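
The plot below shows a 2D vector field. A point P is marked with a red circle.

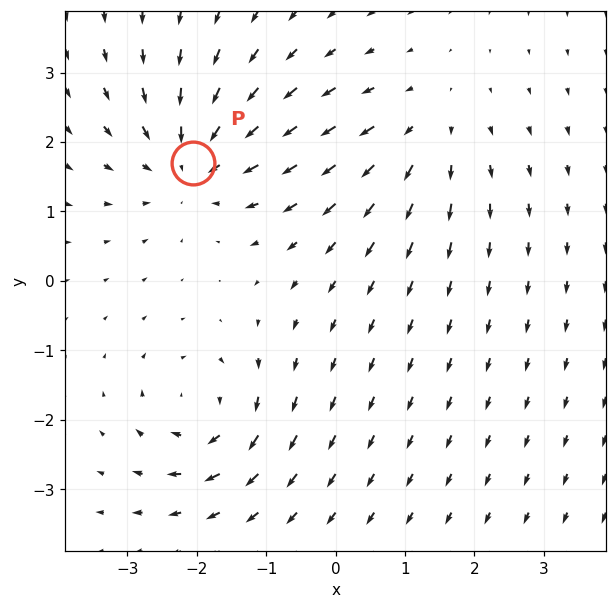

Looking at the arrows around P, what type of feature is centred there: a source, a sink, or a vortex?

sink

At P (-2.1, 1.7) the arrows converge inward. Divergence about -4, curl ≈0 — negative divergence with near-zero curl is a sink.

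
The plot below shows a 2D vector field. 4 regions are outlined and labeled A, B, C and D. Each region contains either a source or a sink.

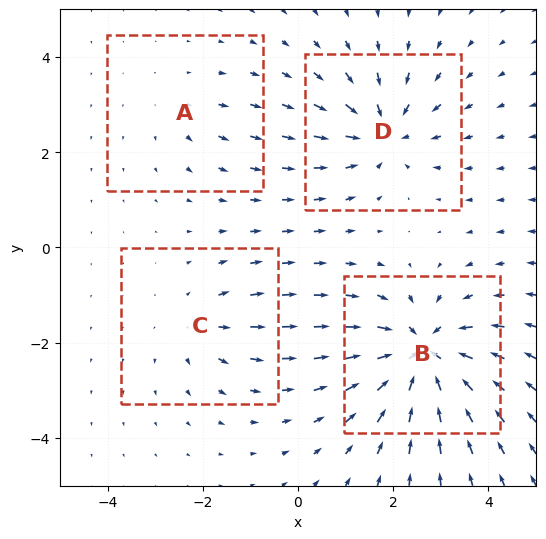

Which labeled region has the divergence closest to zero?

A

Divergence at each region's feature centre — A: about +2, B: about -8, C: about +3, D: about -5. Region A is closest to zero.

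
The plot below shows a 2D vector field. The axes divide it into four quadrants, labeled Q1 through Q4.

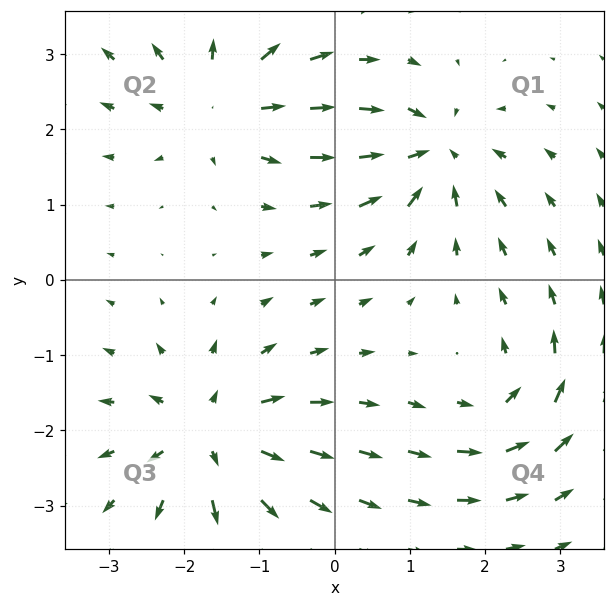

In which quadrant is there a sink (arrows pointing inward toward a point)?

The sink sits at approximately (1.3, 1.7), which lies in quadrant Q1. The divergence there is about -6, negative as expected for a sink.

Q1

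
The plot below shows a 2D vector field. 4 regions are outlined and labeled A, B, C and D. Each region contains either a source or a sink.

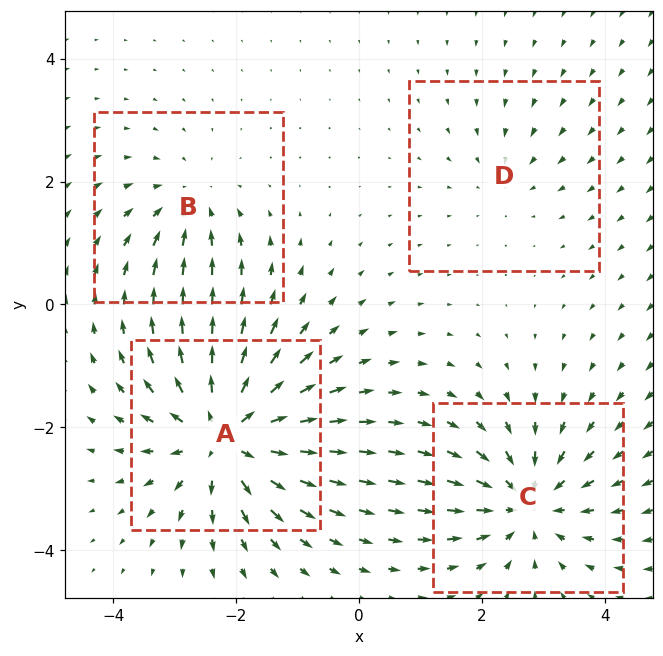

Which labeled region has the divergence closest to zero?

Divergence at each region's feature centre — A: about +8, B: about -4, C: about -6, D: about -2. Region D is closest to zero.

D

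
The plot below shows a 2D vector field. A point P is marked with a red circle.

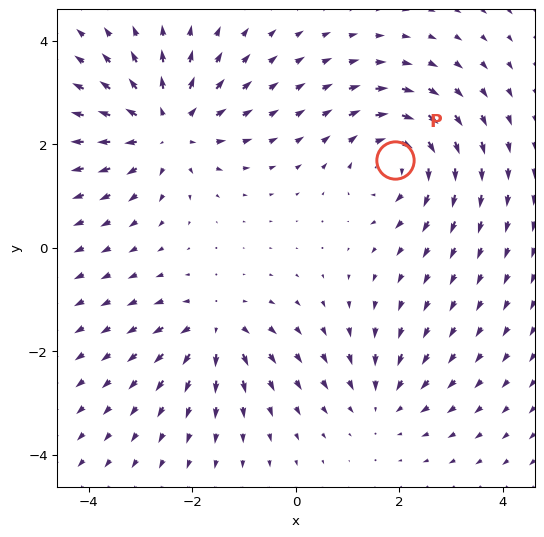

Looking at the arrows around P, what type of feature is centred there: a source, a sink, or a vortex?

vortex

At P (1.9, 1.7) the arrows circulate clockwise. Divergence ≈0, curl about -5 — near-zero divergence with nonzero curl is a vortex.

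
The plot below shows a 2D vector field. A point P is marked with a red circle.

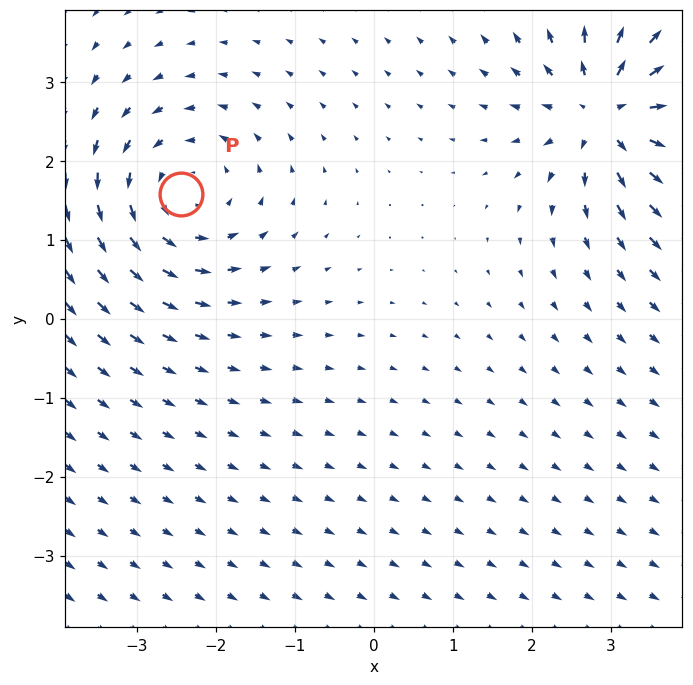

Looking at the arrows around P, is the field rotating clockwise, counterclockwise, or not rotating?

counterclockwise

Near P at (-2.4, 1.6) the arrows circulate counterclockwise. The curl (z-component) there is about +4; positive curl means counterclockwise rotation.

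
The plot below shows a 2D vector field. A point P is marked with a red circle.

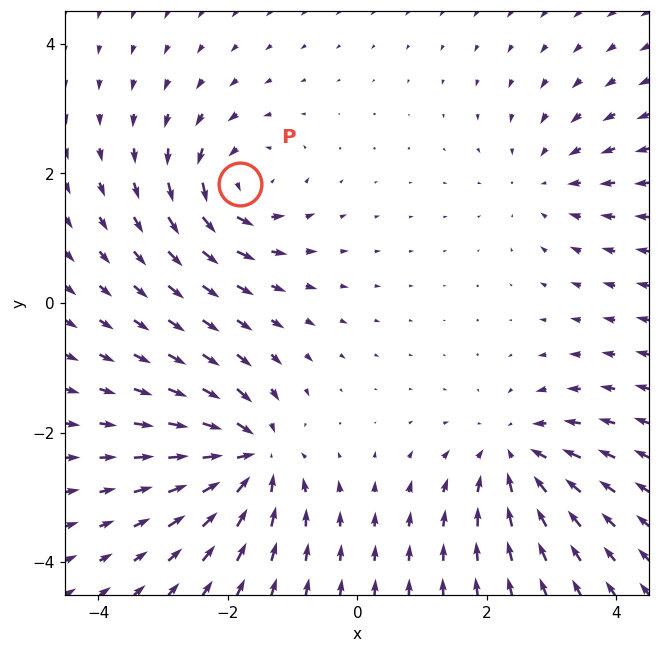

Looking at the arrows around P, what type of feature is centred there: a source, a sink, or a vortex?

At P (-1.8, 1.8) the arrows circulate counterclockwise. Divergence ≈0, curl about +6 — near-zero divergence with nonzero curl is a vortex.

vortex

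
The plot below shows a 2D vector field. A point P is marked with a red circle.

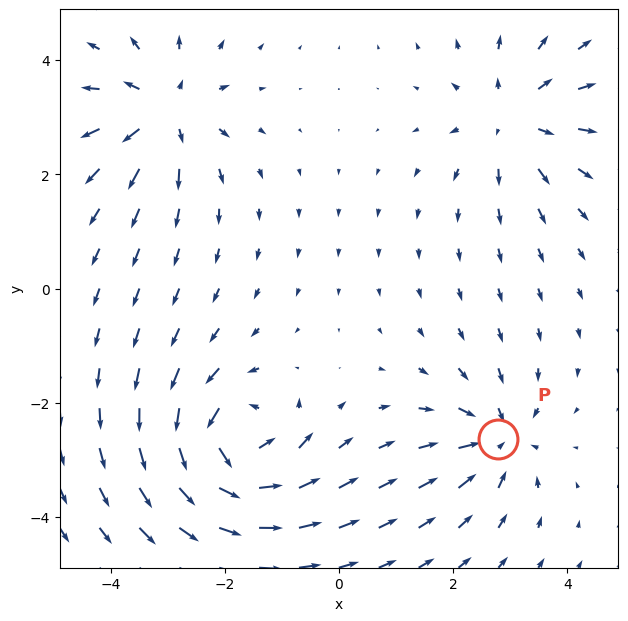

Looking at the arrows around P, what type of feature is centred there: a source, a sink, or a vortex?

sink

At P (2.8, -2.6) the arrows converge inward. Divergence about -4, curl ≈0 — negative divergence with near-zero curl is a sink.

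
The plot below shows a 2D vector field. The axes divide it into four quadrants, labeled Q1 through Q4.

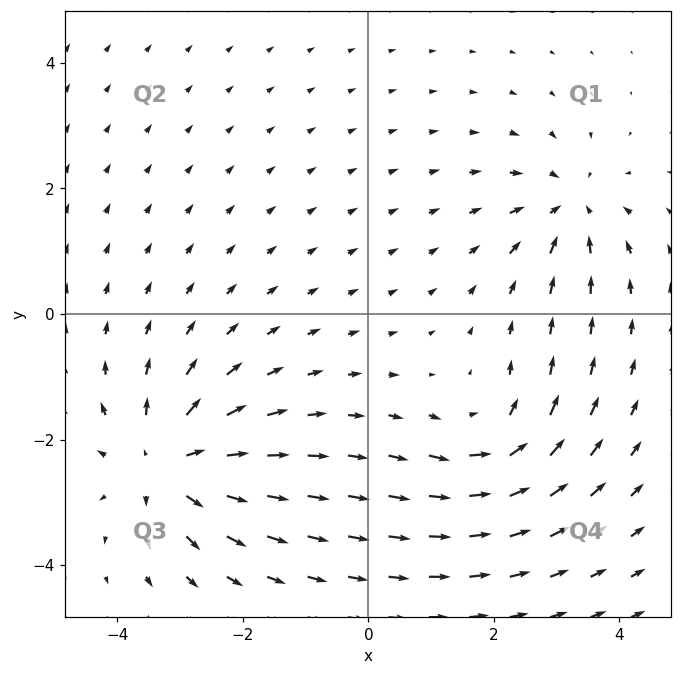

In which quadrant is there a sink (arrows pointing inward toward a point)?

Q1

The sink sits at approximately (3.2, 1.7), which lies in quadrant Q1. The divergence there is about -4, negative as expected for a sink.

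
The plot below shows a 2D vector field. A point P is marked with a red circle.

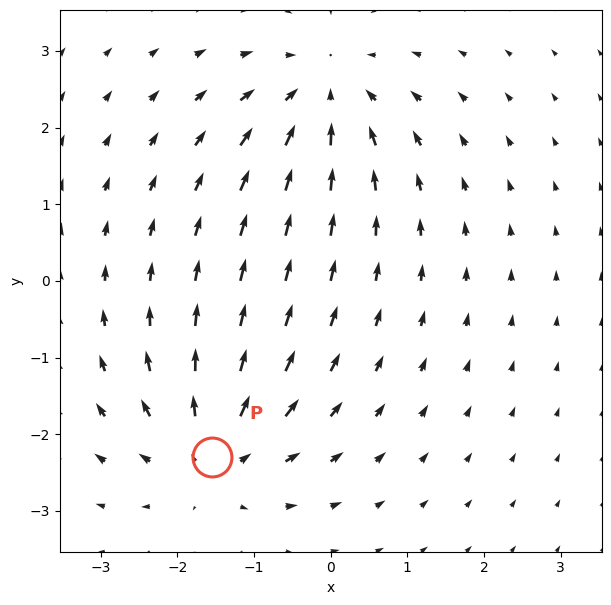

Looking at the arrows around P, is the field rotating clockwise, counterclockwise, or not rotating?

Near P at (-1.6, -2.3) the arrows show no circulation. The curl there is ≈0.

not rotating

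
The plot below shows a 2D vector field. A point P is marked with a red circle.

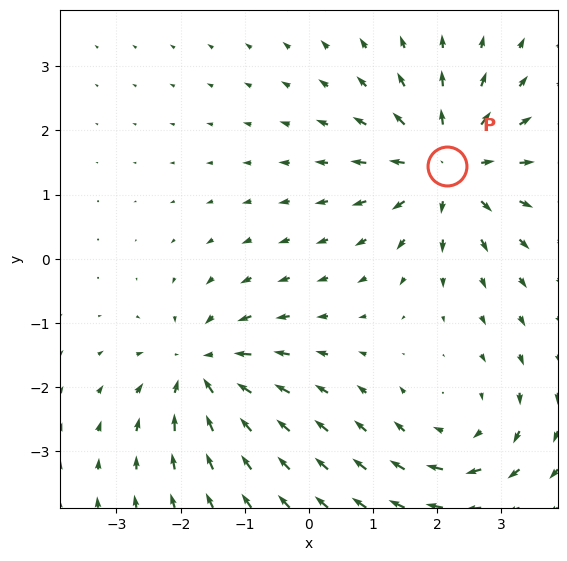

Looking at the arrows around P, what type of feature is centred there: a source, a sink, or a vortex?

source

At P (2.2, 1.5) the arrows spread outward. Divergence about +5, curl ≈0 — positive divergence with near-zero curl is a source.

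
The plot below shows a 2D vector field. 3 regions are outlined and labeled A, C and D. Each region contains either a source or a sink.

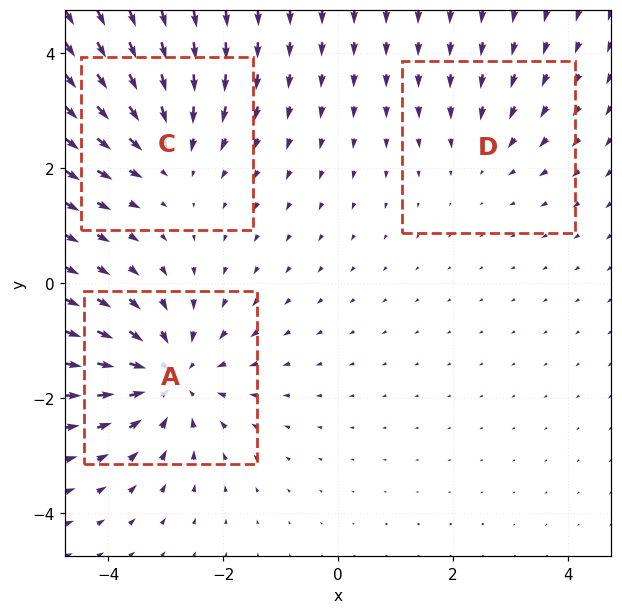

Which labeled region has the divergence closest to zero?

D

Divergence at each region's feature centre — A: about -4, C: about -3, D: about -2. Region D is closest to zero.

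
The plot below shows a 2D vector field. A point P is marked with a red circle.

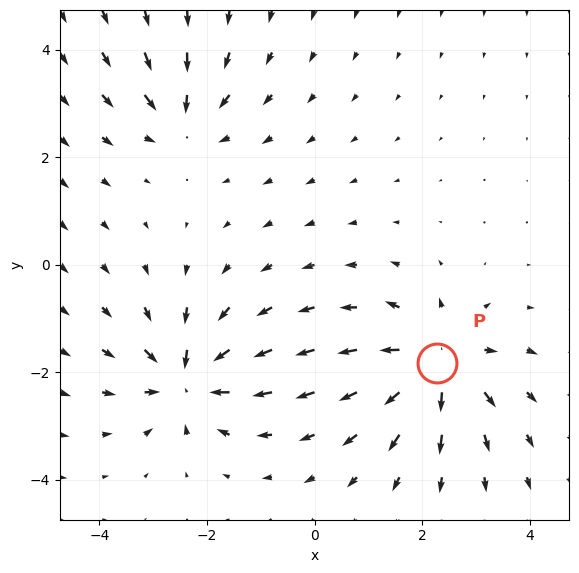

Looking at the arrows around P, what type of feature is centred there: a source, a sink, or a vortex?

At P (2.3, -1.8) the arrows spread outward. Divergence about +7, curl ≈0 — positive divergence with near-zero curl is a source.

source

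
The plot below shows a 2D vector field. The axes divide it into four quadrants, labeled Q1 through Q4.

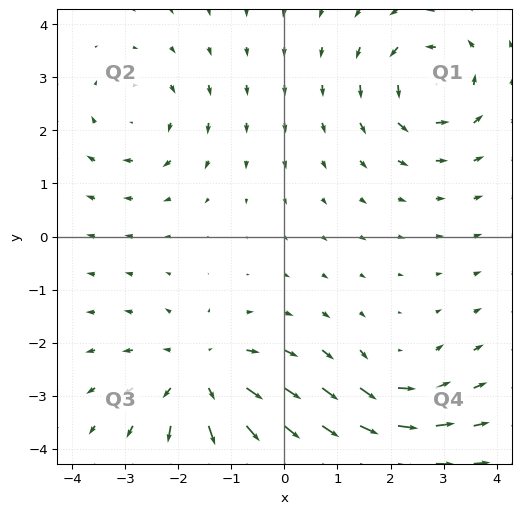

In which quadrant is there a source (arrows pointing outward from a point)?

Q3

The source sits at approximately (-1.6, -2.6), which lies in quadrant Q3. The divergence there is about +4, positive as expected for a source.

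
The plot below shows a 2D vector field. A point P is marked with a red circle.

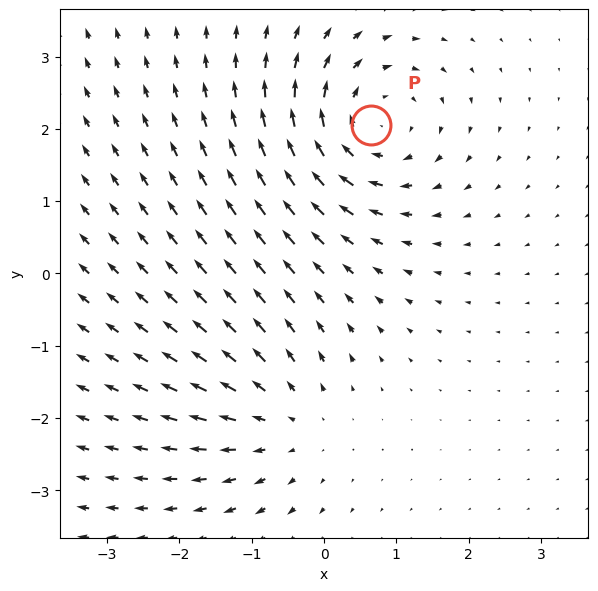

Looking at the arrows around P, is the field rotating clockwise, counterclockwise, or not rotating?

Near P at (0.6, 2.1) the arrows circulate clockwise. The curl (z-component) there is about -5; negative curl means clockwise rotation.

clockwise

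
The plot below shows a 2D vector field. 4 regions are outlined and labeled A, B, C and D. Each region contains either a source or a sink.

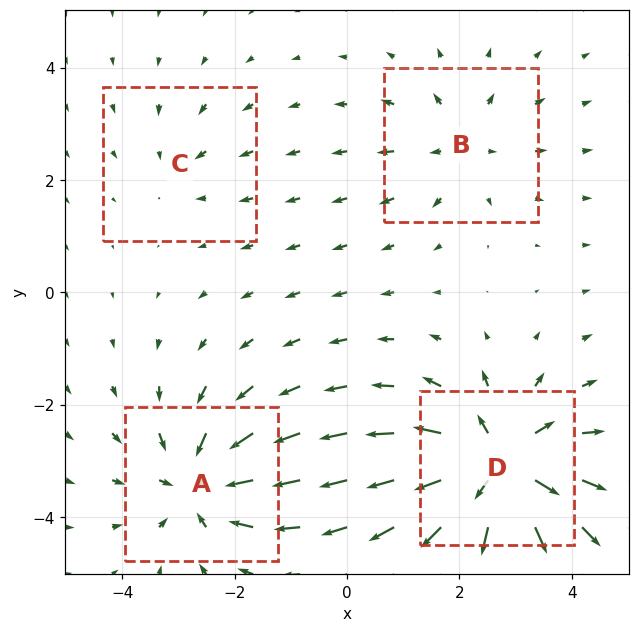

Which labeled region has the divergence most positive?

D

Divergence at each region's feature centre — A: about -6, B: about +4, C: about -2, D: about +8. Region D is most positive.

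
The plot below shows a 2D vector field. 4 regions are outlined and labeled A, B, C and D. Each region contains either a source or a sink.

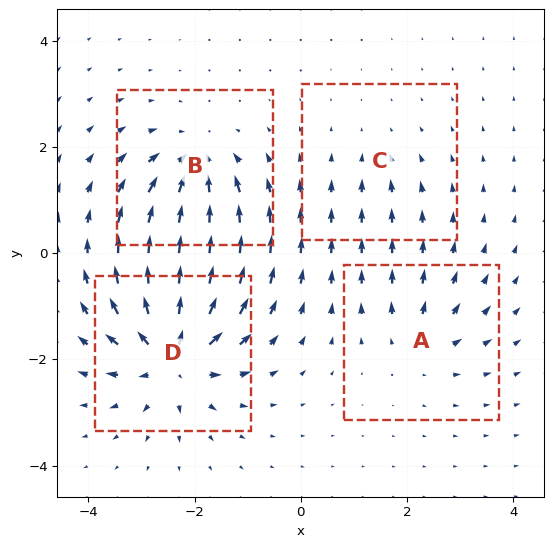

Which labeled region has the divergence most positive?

Divergence at each region's feature centre — A: about +4, B: about -6, C: about -2, D: about +9. Region D is most positive.

D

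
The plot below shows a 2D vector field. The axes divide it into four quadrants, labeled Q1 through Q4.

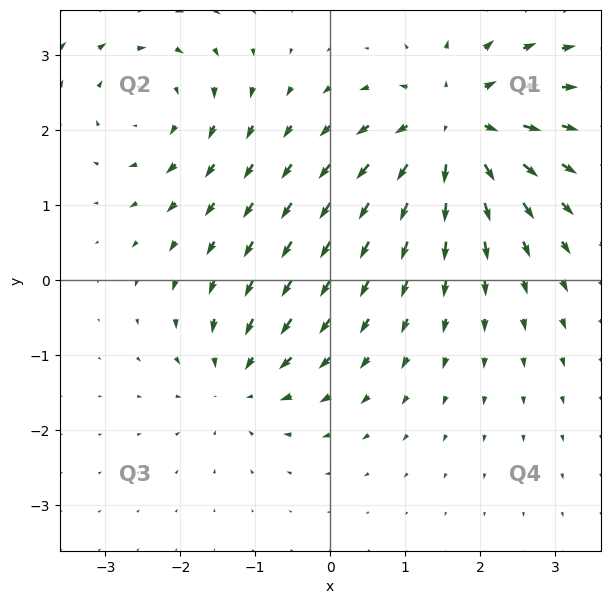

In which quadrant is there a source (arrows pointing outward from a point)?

Q1

The source sits at approximately (1.7, 2.0), which lies in quadrant Q1. The divergence there is about +5, positive as expected for a source.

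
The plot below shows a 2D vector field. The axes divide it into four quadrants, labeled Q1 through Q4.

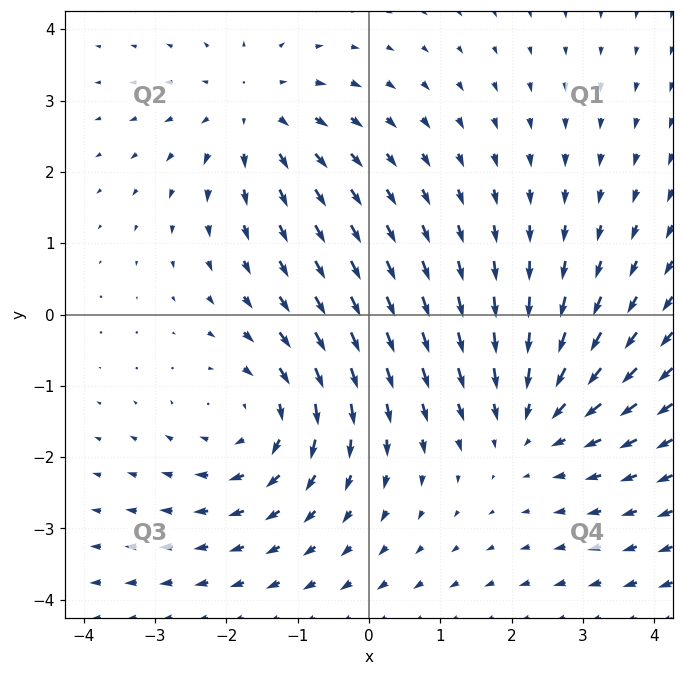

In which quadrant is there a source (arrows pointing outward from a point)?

Q2

The source sits at approximately (-1.6, 2.8), which lies in quadrant Q2. The divergence there is about +2, positive as expected for a source.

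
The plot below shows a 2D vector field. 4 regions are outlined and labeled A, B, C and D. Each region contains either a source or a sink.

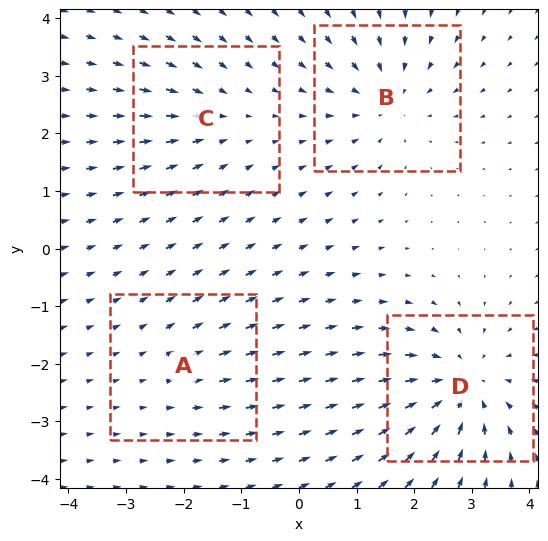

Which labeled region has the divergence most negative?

D

Divergence at each region's feature centre — A: about +2, B: about -5, C: about -3, D: about -6. Region D is most negative.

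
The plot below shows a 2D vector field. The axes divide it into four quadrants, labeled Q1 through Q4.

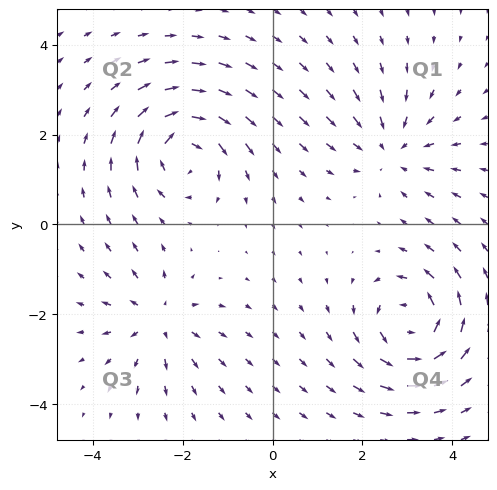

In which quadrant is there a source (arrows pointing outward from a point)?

The source sits at approximately (-2.6, -2.1), which lies in quadrant Q3. The divergence there is about +4, positive as expected for a source.

Q3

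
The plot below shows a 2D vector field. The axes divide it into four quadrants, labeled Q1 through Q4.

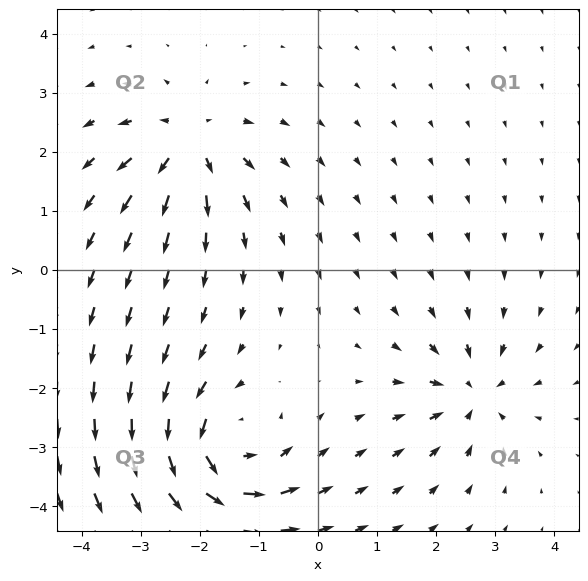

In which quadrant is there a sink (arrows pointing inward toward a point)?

Q4

The sink sits at approximately (2.6, -2.1), which lies in quadrant Q4. The divergence there is about -4, negative as expected for a sink.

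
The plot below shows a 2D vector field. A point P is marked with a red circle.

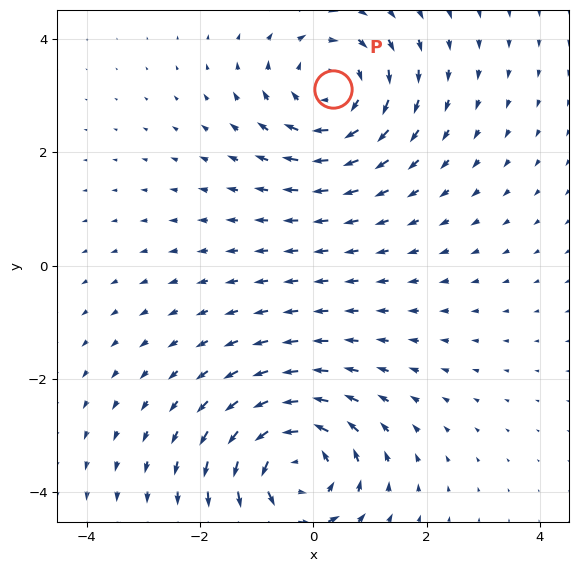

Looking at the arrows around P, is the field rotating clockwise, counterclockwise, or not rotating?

Near P at (0.3, 3.1) the arrows circulate clockwise. The curl (z-component) there is about -4; negative curl means clockwise rotation.

clockwise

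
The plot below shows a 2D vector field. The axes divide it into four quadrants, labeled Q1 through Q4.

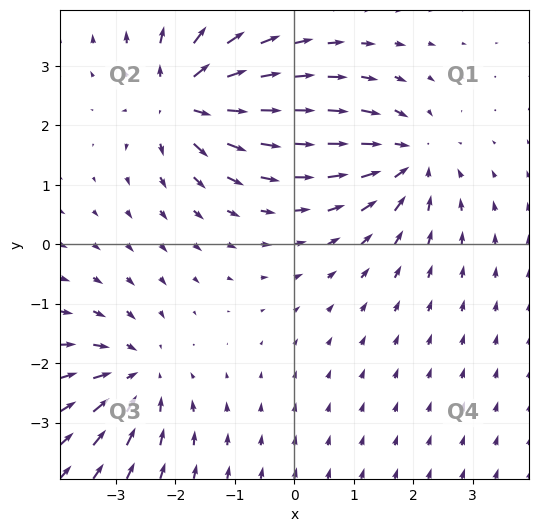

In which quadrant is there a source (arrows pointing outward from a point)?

Q2

The source sits at approximately (-1.9, 2.5), which lies in quadrant Q2. The divergence there is about +5, positive as expected for a source.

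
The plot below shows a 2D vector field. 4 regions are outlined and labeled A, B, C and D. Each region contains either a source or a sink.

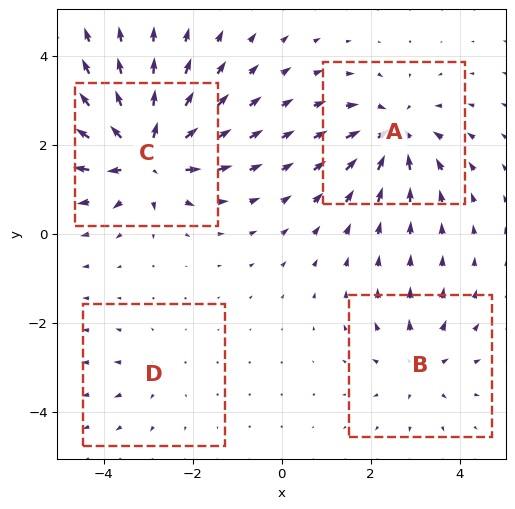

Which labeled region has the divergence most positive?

Divergence at each region's feature centre — A: about -6, B: about +4, C: about +8, D: about +2. Region C is most positive.

C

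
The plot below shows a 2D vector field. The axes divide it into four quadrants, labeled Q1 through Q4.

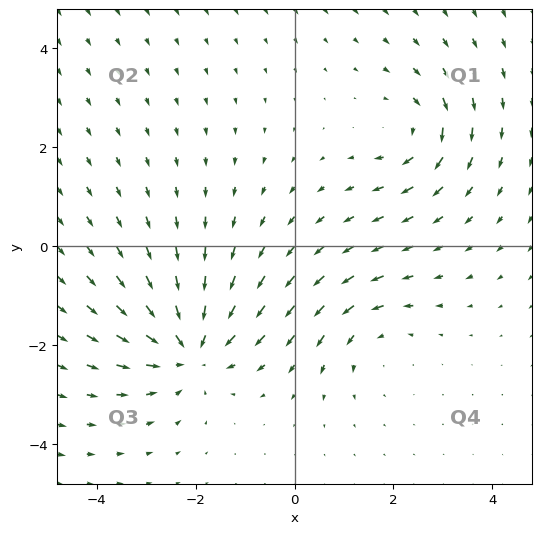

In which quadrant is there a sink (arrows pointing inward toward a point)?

The sink sits at approximately (-2.1, -2.1), which lies in quadrant Q3. The divergence there is about -5, negative as expected for a sink.

Q3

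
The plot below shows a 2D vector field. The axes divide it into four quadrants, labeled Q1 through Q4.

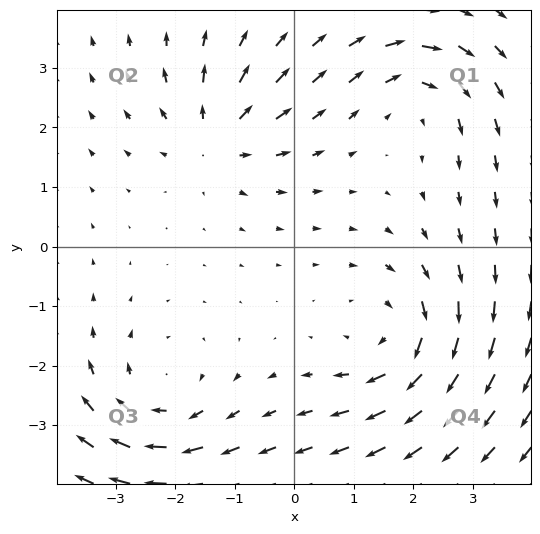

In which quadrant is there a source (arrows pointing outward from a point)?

The source sits at approximately (-1.3, 1.8), which lies in quadrant Q2. The divergence there is about +5, positive as expected for a source.

Q2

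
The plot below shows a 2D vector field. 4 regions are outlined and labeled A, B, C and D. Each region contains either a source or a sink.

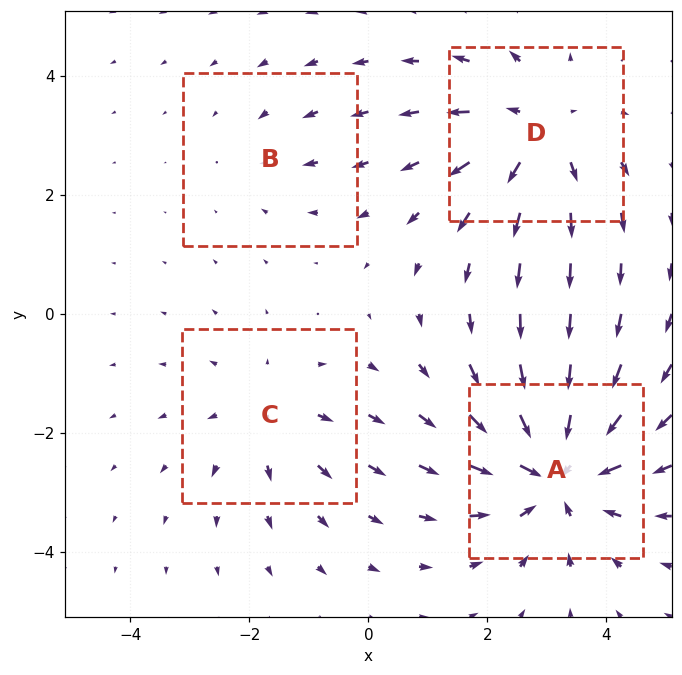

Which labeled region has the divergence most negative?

Divergence at each region's feature centre — A: about -6, B: about -2, C: about +3, D: about +4. Region A is most negative.

A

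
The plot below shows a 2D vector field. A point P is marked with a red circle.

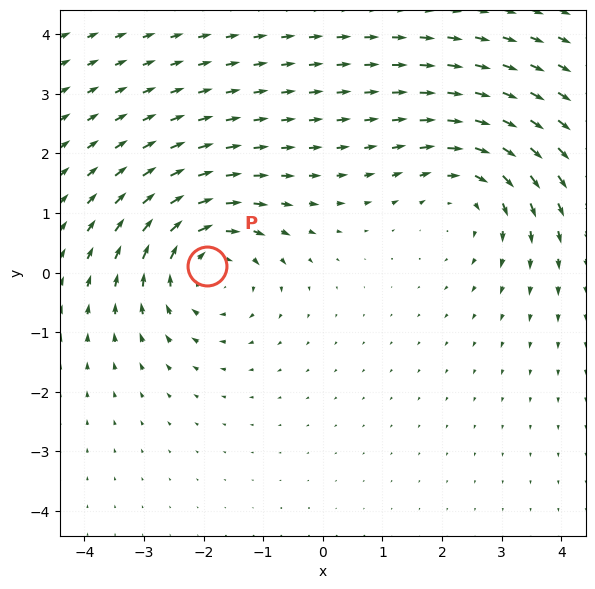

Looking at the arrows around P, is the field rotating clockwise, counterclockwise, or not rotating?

Near P at (-1.9, 0.1) the arrows circulate clockwise. The curl (z-component) there is about -4; negative curl means clockwise rotation.

clockwise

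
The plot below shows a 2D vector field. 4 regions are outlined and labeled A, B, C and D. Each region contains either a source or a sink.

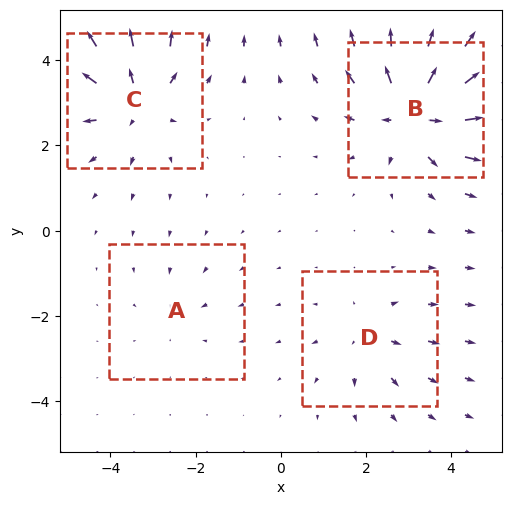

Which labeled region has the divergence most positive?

B

Divergence at each region's feature centre — A: about -2, B: about +8, C: about +6, D: about +3. Region B is most positive.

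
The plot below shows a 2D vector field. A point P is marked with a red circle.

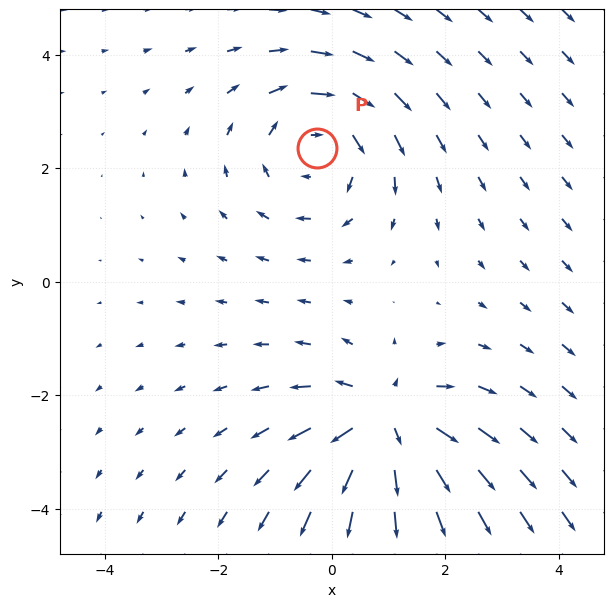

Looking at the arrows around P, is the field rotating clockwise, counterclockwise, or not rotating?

Near P at (-0.3, 2.3) the arrows circulate clockwise. The curl (z-component) there is about -3; negative curl means clockwise rotation.

clockwise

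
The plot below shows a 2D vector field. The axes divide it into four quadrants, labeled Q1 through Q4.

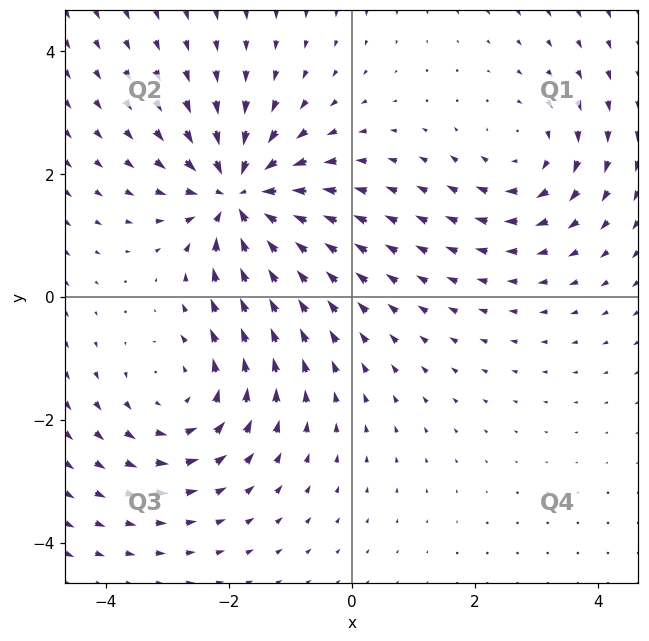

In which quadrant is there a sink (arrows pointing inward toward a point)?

Q2

The sink sits at approximately (-1.8, 1.6), which lies in quadrant Q2. The divergence there is about -6, negative as expected for a sink.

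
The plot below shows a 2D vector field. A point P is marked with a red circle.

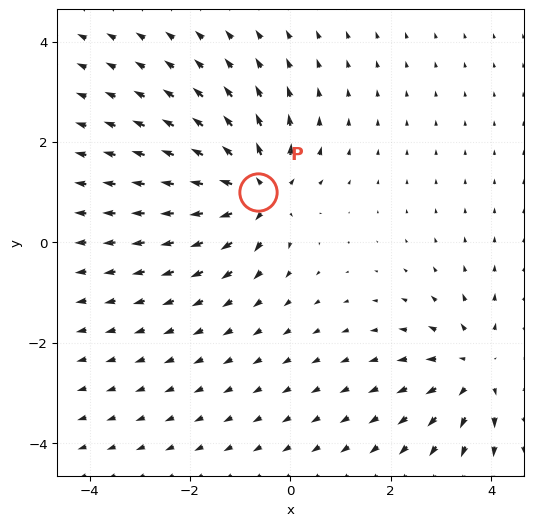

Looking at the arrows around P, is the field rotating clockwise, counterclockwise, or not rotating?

Near P at (-0.6, 1.0) the arrows show no circulation. The curl there is ≈0.

not rotating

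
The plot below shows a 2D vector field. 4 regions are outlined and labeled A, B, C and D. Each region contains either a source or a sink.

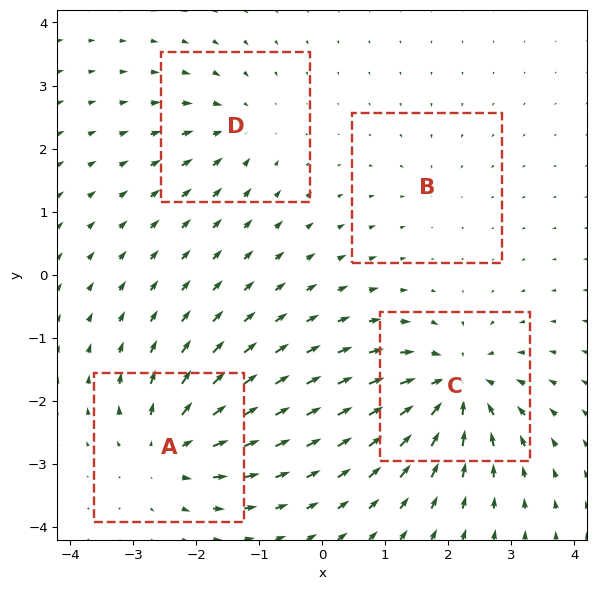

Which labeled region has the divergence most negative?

C

Divergence at each region's feature centre — A: about +6, B: about -2, C: about -8, D: about -4. Region C is most negative.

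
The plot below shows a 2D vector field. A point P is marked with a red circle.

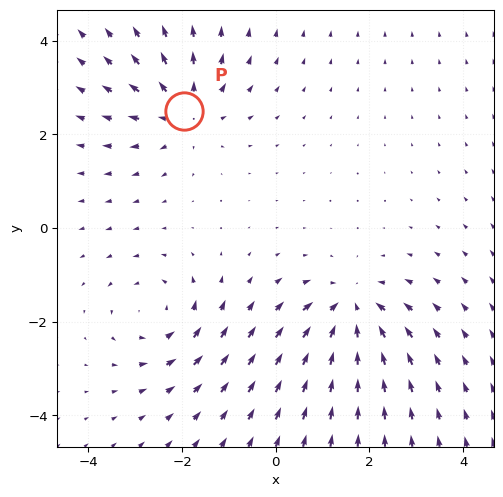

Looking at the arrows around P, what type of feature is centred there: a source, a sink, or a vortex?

At P (-2.0, 2.5) the arrows spread outward. Divergence about +3, curl ≈0 — positive divergence with near-zero curl is a source.

source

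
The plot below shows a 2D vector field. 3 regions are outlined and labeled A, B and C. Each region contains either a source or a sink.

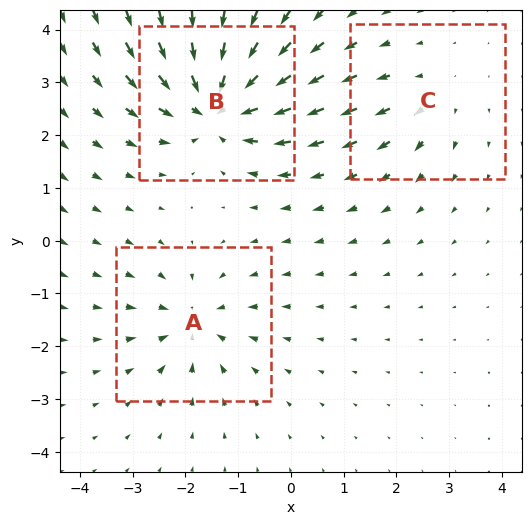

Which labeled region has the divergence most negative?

Divergence at each region's feature centre — A: about -3, B: about -6, C: about +2. Region B is most negative.

B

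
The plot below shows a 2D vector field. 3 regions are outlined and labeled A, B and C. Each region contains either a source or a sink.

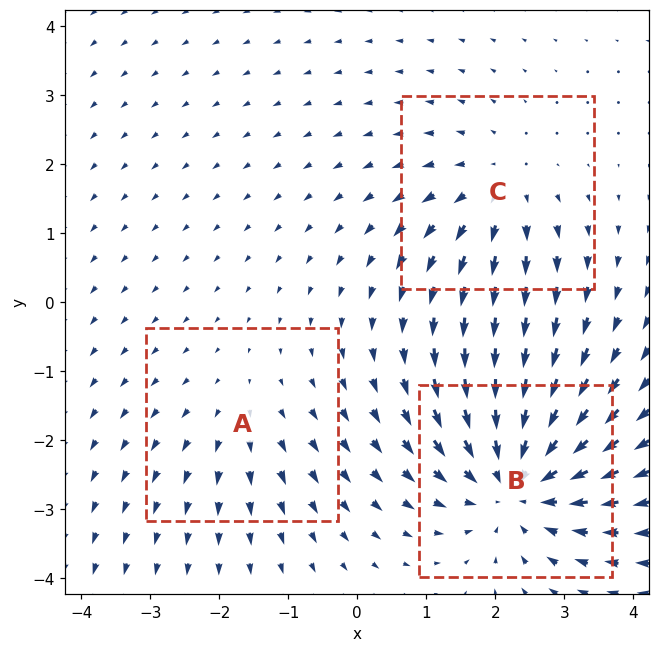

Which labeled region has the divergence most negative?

B

Divergence at each region's feature centre — A: about +2, B: about -5, C: about +3. Region B is most negative.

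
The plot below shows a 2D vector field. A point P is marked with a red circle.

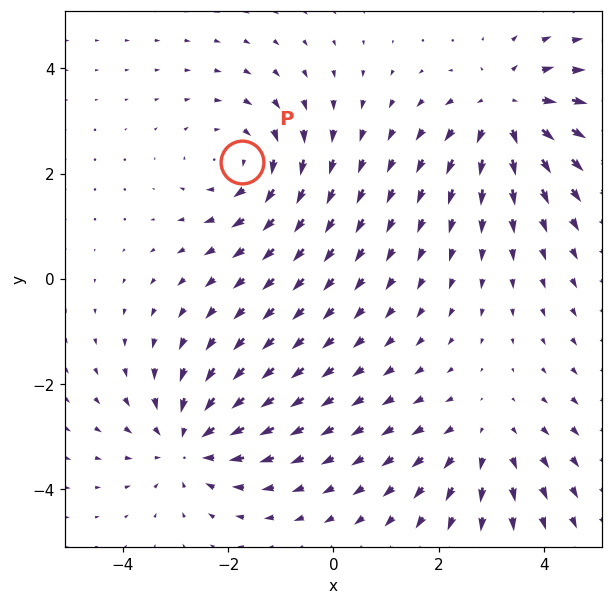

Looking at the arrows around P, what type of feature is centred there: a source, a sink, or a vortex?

At P (-1.7, 2.2) the arrows circulate clockwise. Divergence ≈0, curl about -4 — near-zero divergence with nonzero curl is a vortex.

vortex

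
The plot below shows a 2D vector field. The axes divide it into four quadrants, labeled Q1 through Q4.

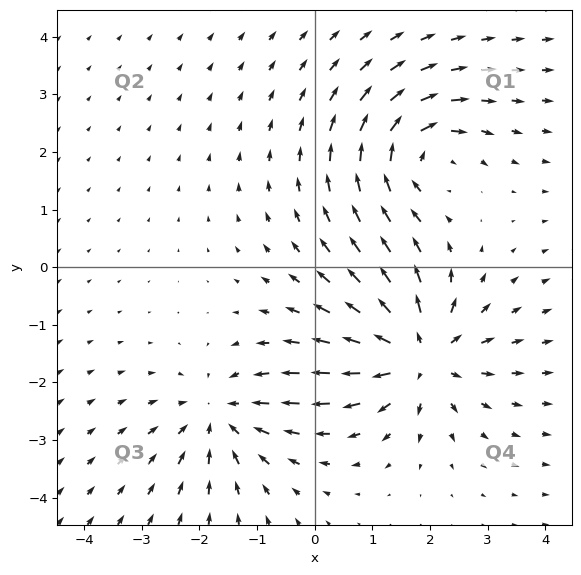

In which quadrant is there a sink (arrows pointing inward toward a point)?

The sink sits at approximately (-1.7, -2.6), which lies in quadrant Q3. The divergence there is about -3, negative as expected for a sink.

Q3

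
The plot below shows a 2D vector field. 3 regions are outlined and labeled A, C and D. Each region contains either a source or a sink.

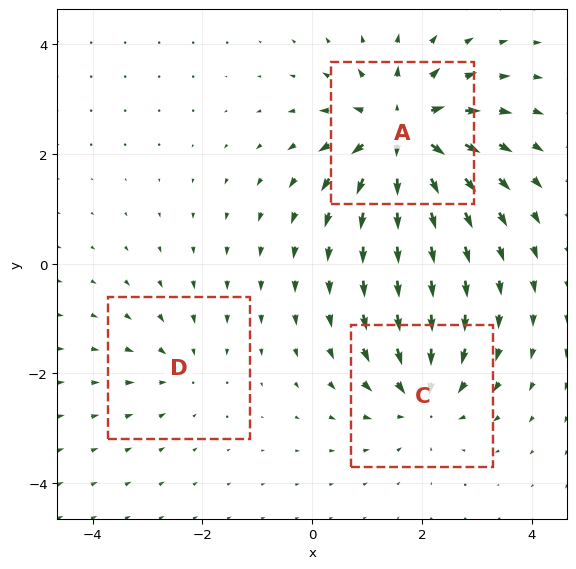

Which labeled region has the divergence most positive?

Divergence at each region's feature centre — A: about +6, C: about -4, D: about -2. Region A is most positive.

A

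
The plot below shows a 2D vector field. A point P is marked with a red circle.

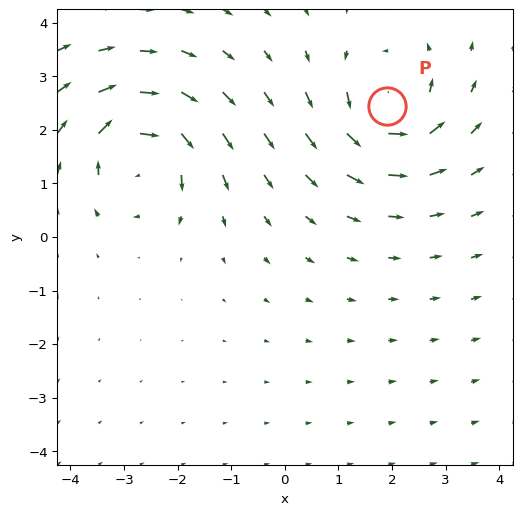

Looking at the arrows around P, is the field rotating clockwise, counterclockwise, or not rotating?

Near P at (1.9, 2.5) the arrows circulate counterclockwise. The curl (z-component) there is about +5; positive curl means counterclockwise rotation.

counterclockwise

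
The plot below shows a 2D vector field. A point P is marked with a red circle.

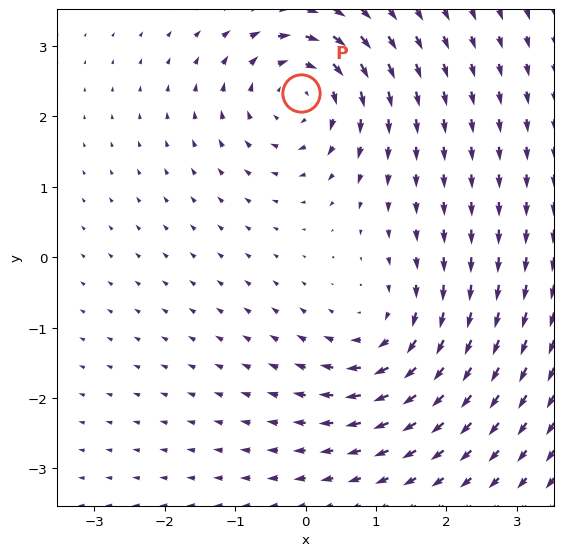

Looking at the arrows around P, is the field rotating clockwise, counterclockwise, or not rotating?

Near P at (-0.1, 2.3) the arrows circulate clockwise. The curl (z-component) there is about -4; negative curl means clockwise rotation.

clockwise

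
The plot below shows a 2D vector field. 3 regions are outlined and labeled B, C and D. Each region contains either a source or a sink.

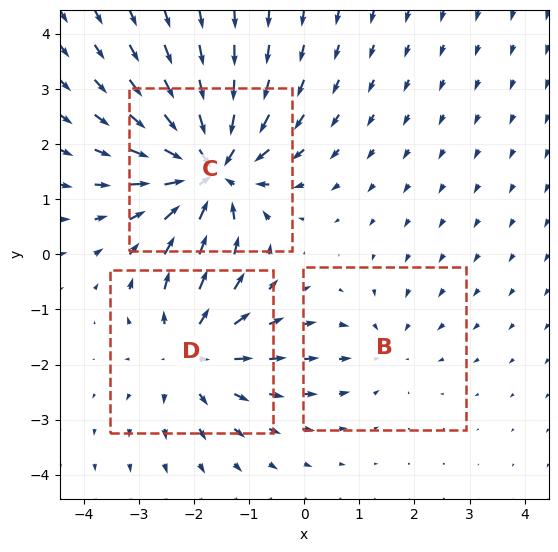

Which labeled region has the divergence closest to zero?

Divergence at each region's feature centre — B: about -2, C: about -5, D: about +3. Region B is closest to zero.

B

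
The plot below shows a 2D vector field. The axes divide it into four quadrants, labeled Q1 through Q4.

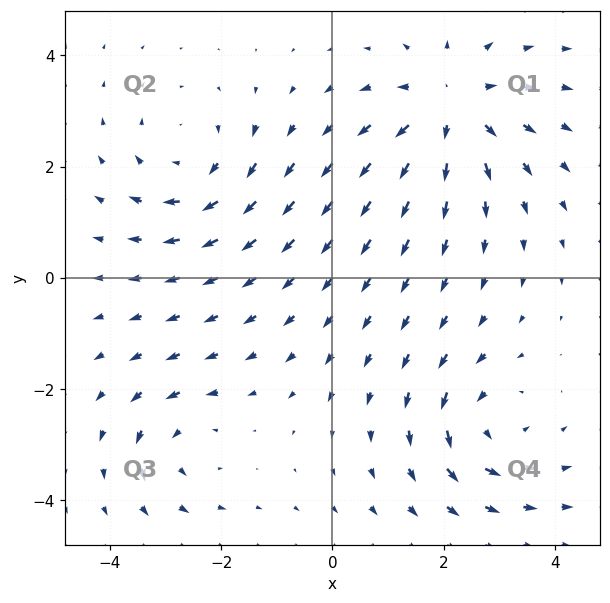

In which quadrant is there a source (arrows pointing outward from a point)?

The source sits at approximately (2.1, 3.0), which lies in quadrant Q1. The divergence there is about +4, positive as expected for a source.

Q1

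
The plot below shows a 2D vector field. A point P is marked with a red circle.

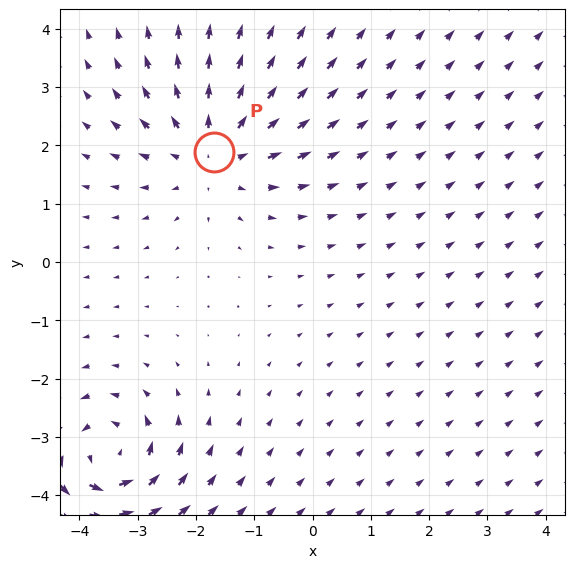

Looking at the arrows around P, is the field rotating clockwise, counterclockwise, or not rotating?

not rotating

Near P at (-1.7, 1.9) the arrows show no circulation. The curl there is ≈0.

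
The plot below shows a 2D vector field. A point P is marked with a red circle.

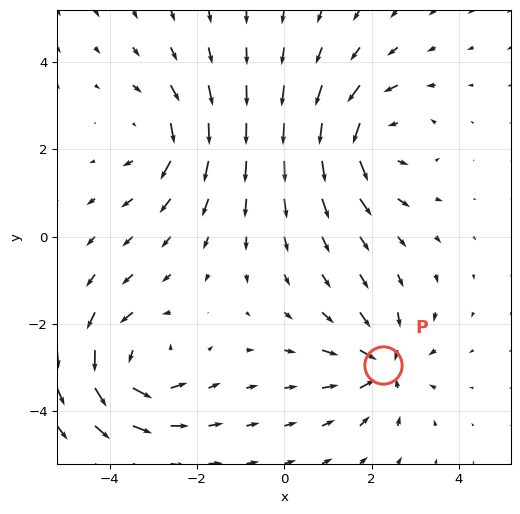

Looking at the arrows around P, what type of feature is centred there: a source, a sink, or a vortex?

At P (2.3, -2.9) the arrows converge inward. Divergence about -5, curl ≈0 — negative divergence with near-zero curl is a sink.

sink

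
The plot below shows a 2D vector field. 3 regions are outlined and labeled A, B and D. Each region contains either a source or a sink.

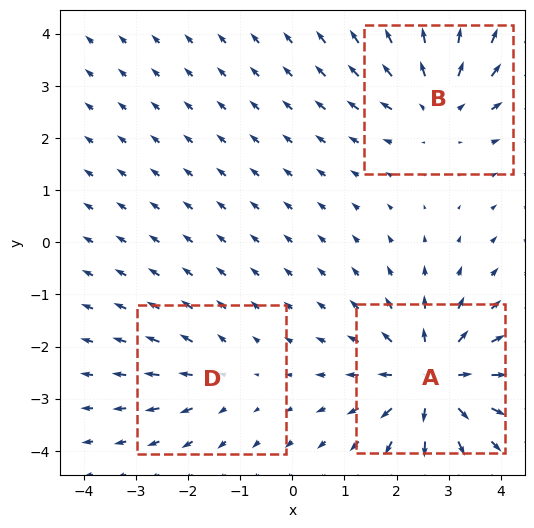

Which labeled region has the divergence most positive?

A

Divergence at each region's feature centre — A: about +5, B: about +4, D: about +2. Region A is most positive.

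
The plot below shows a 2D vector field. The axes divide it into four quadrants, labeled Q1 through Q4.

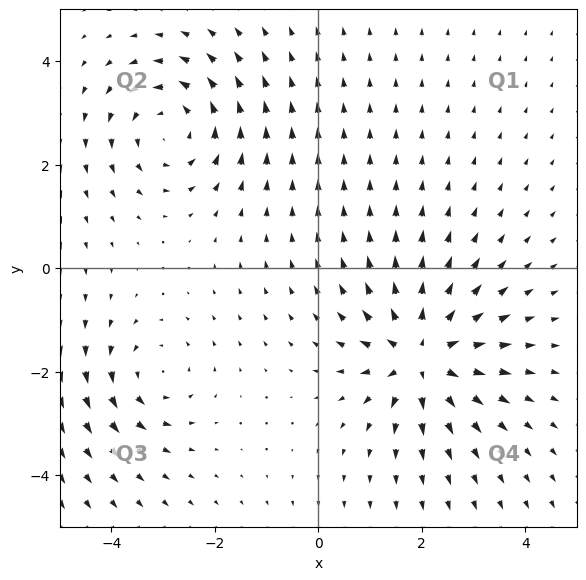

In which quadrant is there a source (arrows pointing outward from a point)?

Q4

The source sits at approximately (2.0, -1.7), which lies in quadrant Q4. The divergence there is about +5, positive as expected for a source.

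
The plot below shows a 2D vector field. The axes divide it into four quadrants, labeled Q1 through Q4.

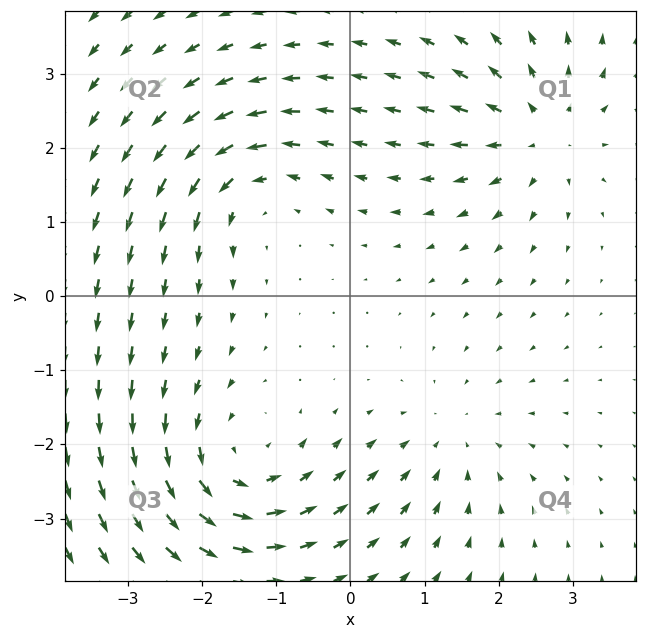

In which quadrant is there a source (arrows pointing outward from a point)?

Q1

The source sits at approximately (2.6, 2.2), which lies in quadrant Q1. The divergence there is about +4, positive as expected for a source.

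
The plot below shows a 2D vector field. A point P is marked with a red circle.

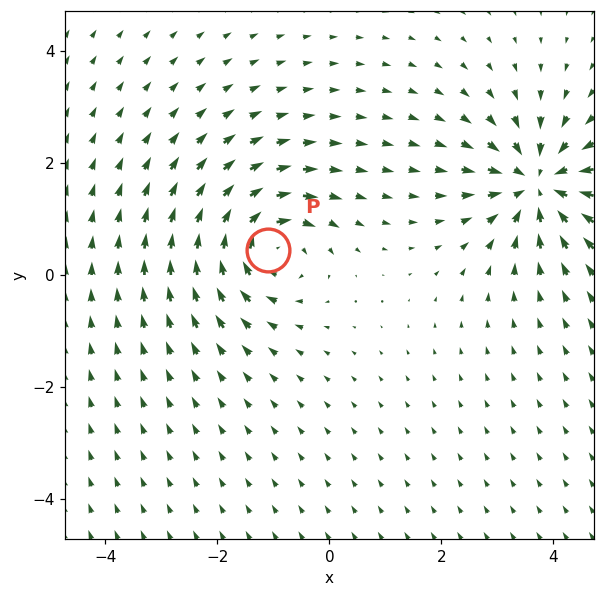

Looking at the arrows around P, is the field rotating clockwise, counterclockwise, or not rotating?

Near P at (-1.1, 0.5) the arrows circulate clockwise. The curl (z-component) there is about -5; negative curl means clockwise rotation.

clockwise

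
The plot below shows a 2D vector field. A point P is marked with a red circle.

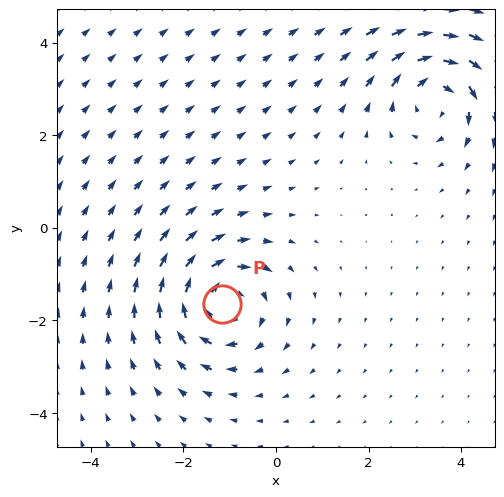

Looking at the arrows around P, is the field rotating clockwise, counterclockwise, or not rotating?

clockwise

Near P at (-1.2, -1.6) the arrows circulate clockwise. The curl (z-component) there is about -5; negative curl means clockwise rotation.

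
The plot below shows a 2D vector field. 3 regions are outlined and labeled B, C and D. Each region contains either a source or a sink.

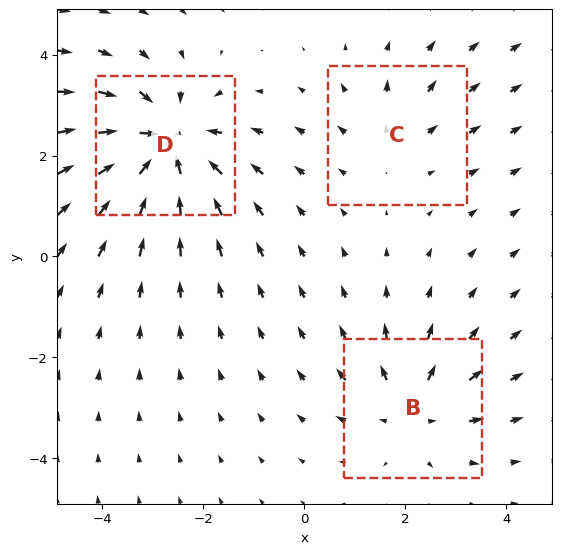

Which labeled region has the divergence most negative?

D

Divergence at each region's feature centre — B: about +3, C: about +2, D: about -5. Region D is most negative.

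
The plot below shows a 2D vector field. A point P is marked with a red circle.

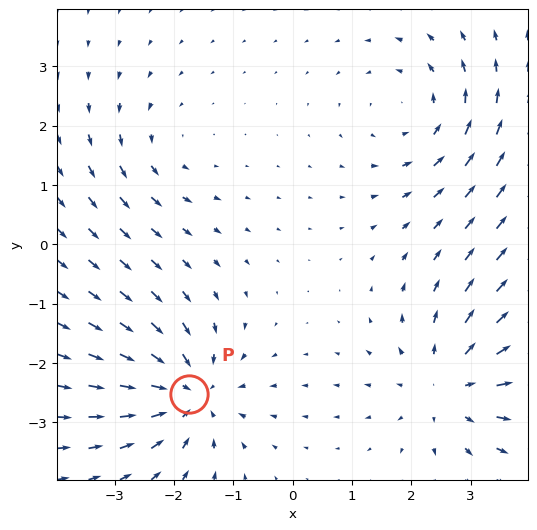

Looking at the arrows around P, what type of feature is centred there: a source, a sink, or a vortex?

At P (-1.7, -2.5) the arrows converge inward. Divergence about -6, curl ≈0 — negative divergence with near-zero curl is a sink.

sink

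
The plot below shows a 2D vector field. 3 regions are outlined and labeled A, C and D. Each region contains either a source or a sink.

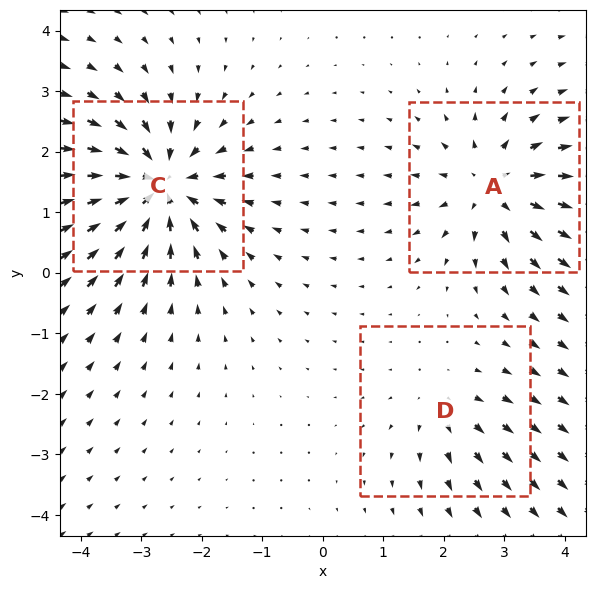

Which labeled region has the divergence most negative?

Divergence at each region's feature centre — A: about +4, C: about -6, D: about +2. Region C is most negative.

C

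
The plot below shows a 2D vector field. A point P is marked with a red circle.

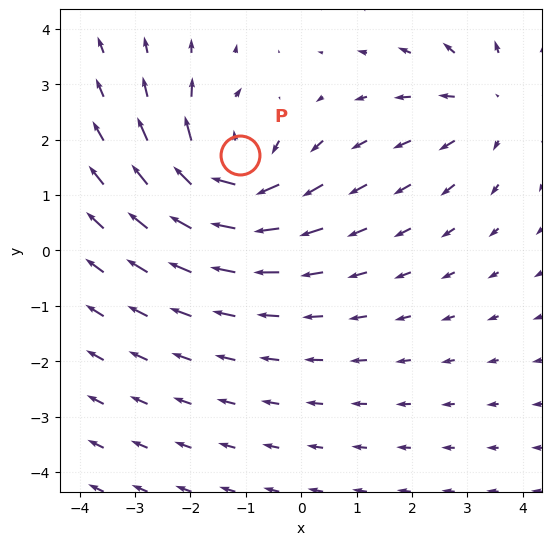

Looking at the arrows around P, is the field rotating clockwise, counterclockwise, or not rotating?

Near P at (-1.1, 1.7) the arrows circulate clockwise. The curl (z-component) there is about -5; negative curl means clockwise rotation.

clockwise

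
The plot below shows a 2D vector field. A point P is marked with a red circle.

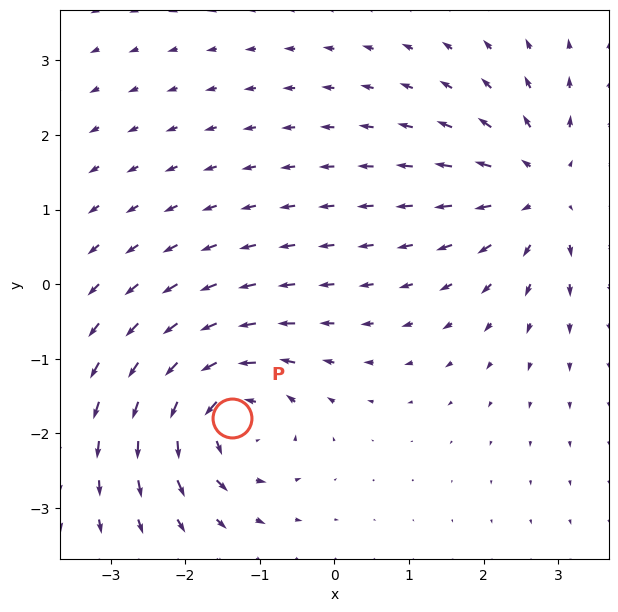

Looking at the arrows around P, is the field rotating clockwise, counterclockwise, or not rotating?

counterclockwise

Near P at (-1.4, -1.8) the arrows circulate counterclockwise. The curl (z-component) there is about +6; positive curl means counterclockwise rotation.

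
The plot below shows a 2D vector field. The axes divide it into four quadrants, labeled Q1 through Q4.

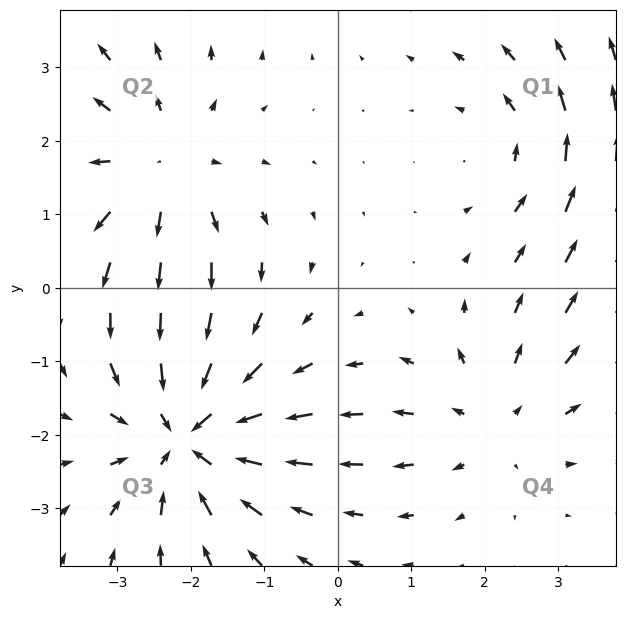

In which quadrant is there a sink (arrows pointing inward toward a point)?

Q3

The sink sits at approximately (-2.0, -2.0), which lies in quadrant Q3. The divergence there is about -5, negative as expected for a sink.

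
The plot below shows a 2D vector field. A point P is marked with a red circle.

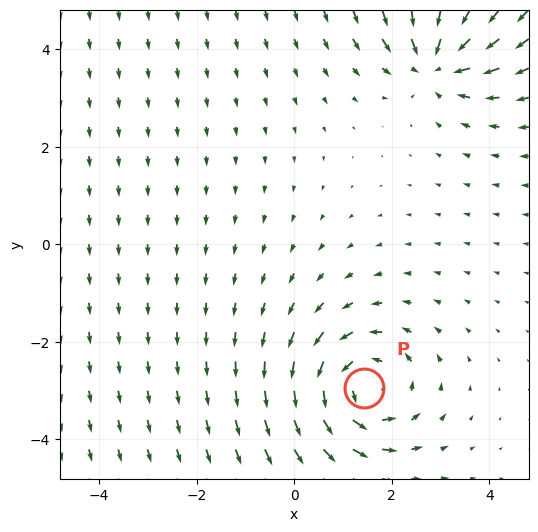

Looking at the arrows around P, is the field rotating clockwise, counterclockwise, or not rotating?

Near P at (1.4, -2.9) the arrows circulate counterclockwise. The curl (z-component) there is about +3; positive curl means counterclockwise rotation.

counterclockwise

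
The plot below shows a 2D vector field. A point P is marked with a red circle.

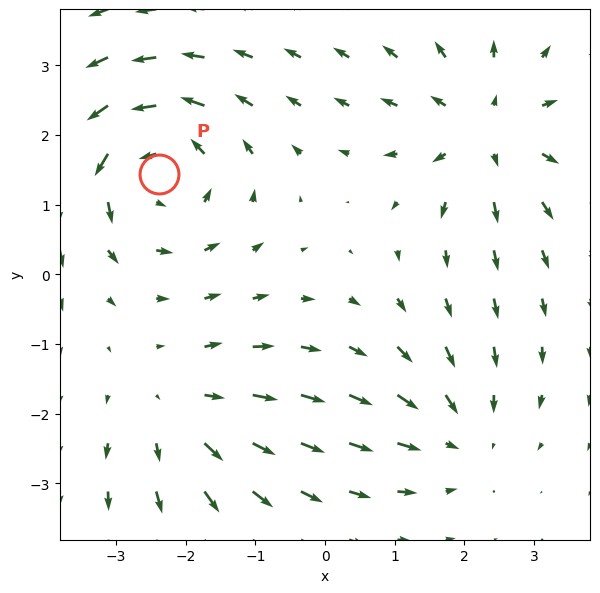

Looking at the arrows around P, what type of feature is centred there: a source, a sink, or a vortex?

vortex

At P (-2.4, 1.4) the arrows circulate counterclockwise. Divergence ≈0, curl about +5 — near-zero divergence with nonzero curl is a vortex.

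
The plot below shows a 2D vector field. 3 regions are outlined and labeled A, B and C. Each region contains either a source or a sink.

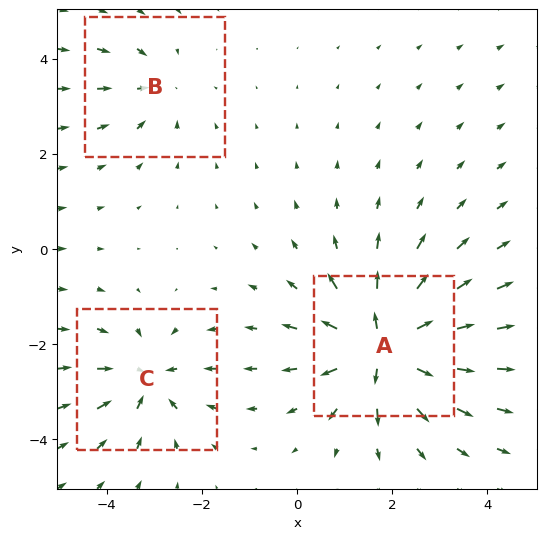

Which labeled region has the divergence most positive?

Divergence at each region's feature centre — A: about +6, B: about -2, C: about -3. Region A is most positive.

A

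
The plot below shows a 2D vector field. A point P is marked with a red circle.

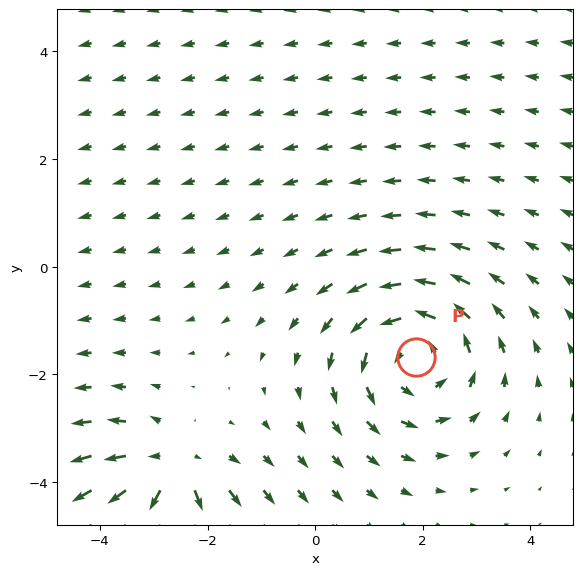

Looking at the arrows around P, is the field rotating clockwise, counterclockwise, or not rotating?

Near P at (1.9, -1.7) the arrows circulate counterclockwise. The curl (z-component) there is about +3; positive curl means counterclockwise rotation.

counterclockwise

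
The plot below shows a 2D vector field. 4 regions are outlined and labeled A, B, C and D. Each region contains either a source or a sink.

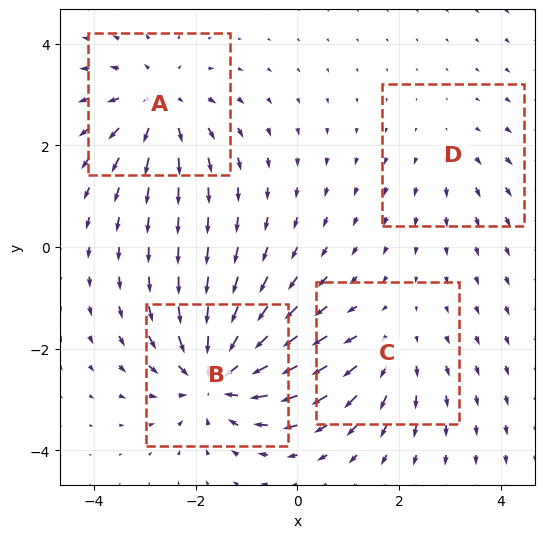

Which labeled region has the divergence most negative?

B

Divergence at each region's feature centre — A: about +5, B: about -7, C: about +3, D: about +2. Region B is most negative.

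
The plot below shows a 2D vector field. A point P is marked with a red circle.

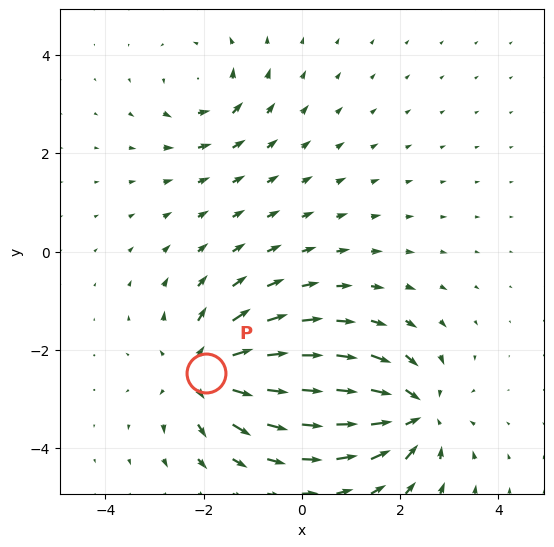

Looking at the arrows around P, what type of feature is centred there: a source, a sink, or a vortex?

source

At P (-2.0, -2.5) the arrows spread outward. Divergence about +5, curl ≈0 — positive divergence with near-zero curl is a source.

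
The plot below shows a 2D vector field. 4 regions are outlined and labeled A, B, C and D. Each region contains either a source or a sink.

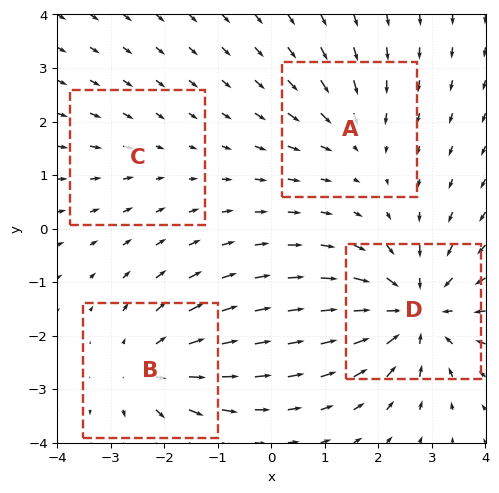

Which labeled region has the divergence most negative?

Divergence at each region's feature centre — A: about -3, B: about +4, C: about -2, D: about -6. Region D is most negative.

D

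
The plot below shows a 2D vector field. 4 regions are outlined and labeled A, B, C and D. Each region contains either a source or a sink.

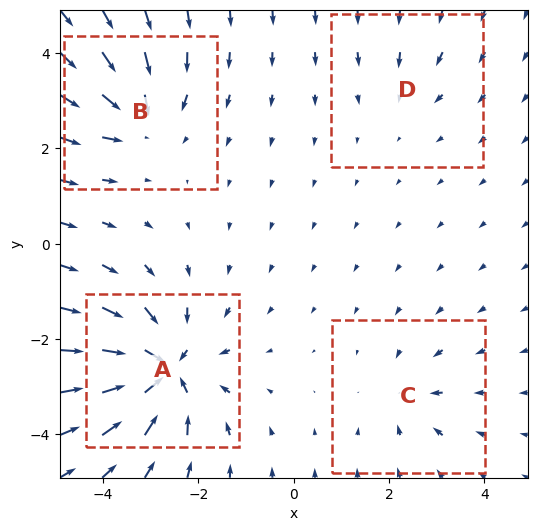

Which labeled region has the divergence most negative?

A

Divergence at each region's feature centre — A: about -8, B: about -5, C: about -3, D: about -2. Region A is most negative.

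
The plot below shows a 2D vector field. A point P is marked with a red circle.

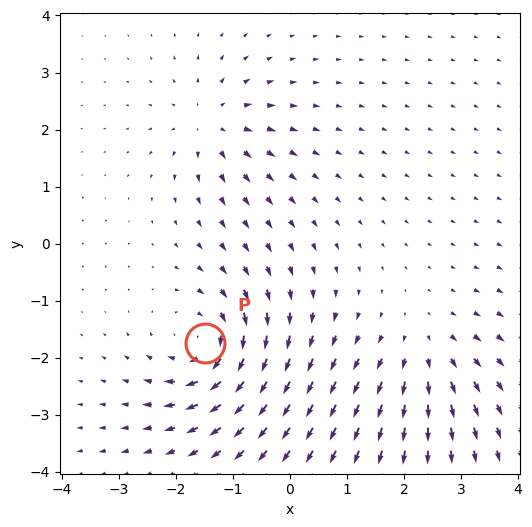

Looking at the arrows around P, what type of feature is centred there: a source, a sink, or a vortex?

At P (-1.5, -1.7) the arrows circulate clockwise. Divergence ≈0, curl about -6 — near-zero divergence with nonzero curl is a vortex.

vortex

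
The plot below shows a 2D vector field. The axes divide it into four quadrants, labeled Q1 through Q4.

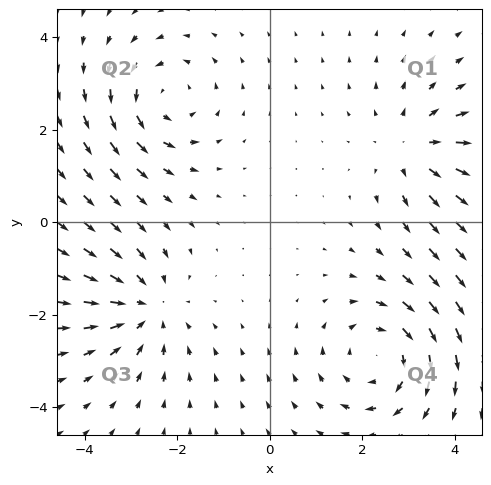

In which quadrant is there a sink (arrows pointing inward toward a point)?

Q3

The sink sits at approximately (-2.7, -1.9), which lies in quadrant Q3. The divergence there is about -3, negative as expected for a sink.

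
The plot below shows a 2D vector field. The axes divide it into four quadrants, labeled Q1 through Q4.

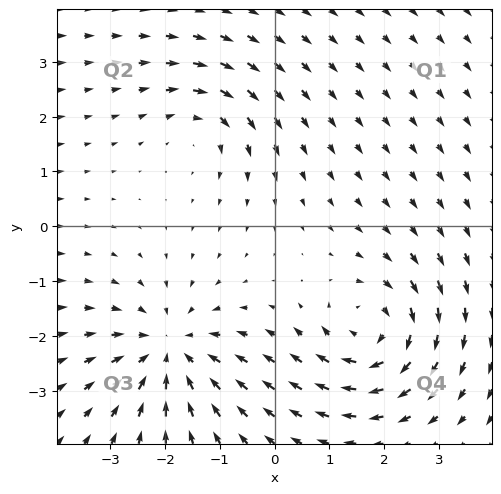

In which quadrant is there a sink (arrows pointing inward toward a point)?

Q3

The sink sits at approximately (-1.9, -2.3), which lies in quadrant Q3. The divergence there is about -5, negative as expected for a sink.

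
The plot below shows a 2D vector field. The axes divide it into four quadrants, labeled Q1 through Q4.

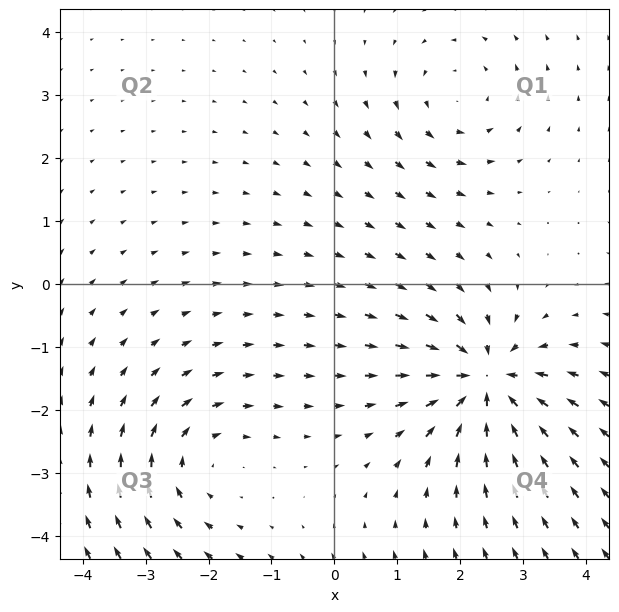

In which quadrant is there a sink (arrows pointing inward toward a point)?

The sink sits at approximately (2.4, -1.5), which lies in quadrant Q4. The divergence there is about -6, negative as expected for a sink.

Q4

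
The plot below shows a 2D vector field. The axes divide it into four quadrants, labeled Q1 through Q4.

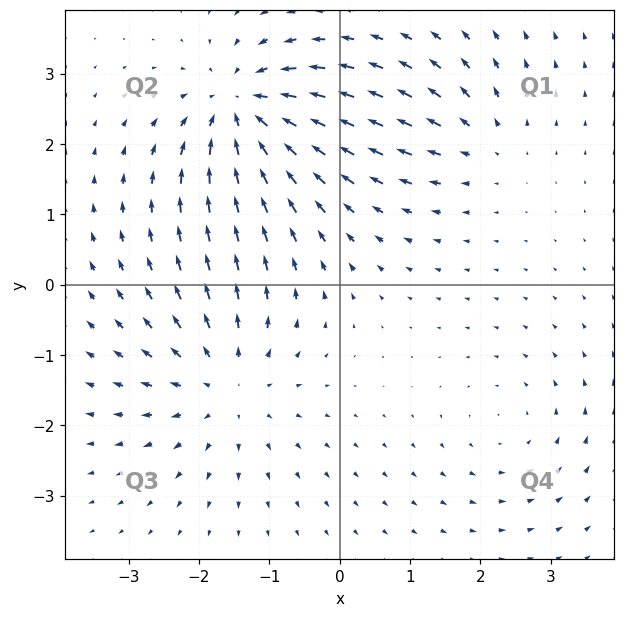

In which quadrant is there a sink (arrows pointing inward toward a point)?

The sink sits at approximately (-1.4, 2.5), which lies in quadrant Q2. The divergence there is about -6, negative as expected for a sink.

Q2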